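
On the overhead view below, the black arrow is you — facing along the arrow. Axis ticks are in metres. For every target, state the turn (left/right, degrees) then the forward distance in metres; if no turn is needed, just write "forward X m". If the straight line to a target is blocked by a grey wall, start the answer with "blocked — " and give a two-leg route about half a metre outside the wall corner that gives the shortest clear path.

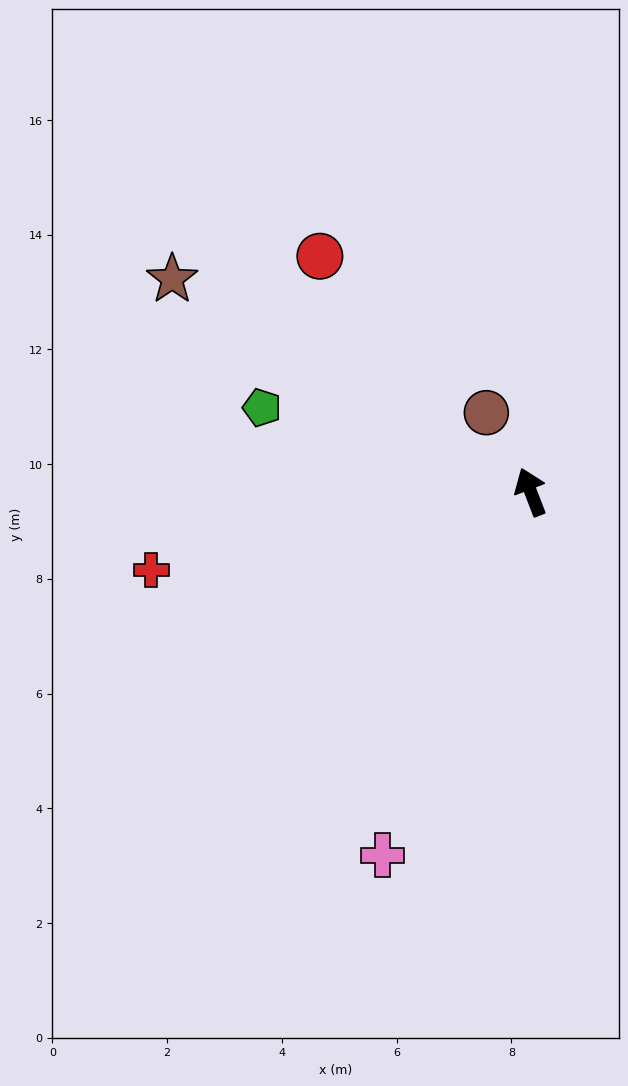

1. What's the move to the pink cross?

turn left 137°, forward 6.8 m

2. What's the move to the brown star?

turn left 38°, forward 7.3 m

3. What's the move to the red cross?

turn left 81°, forward 6.8 m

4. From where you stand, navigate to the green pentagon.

turn left 51°, forward 4.9 m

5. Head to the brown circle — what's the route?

turn left 8°, forward 1.6 m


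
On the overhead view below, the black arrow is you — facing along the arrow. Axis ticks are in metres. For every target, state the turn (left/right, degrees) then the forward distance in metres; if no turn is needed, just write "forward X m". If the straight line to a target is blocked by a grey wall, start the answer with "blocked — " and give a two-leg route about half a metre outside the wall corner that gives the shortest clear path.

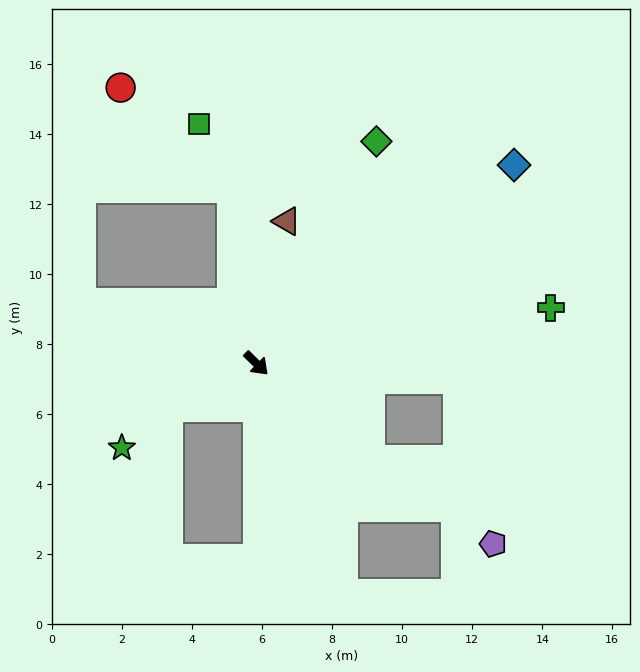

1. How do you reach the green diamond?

turn left 106°, forward 7.2 m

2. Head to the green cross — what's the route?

turn left 55°, forward 8.6 m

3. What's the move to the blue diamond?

turn left 82°, forward 9.3 m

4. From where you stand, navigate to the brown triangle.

turn left 122°, forward 4.2 m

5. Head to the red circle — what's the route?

blocked — turn left 142°, forward 5.1 m, then turn left 40°, forward 4.3 m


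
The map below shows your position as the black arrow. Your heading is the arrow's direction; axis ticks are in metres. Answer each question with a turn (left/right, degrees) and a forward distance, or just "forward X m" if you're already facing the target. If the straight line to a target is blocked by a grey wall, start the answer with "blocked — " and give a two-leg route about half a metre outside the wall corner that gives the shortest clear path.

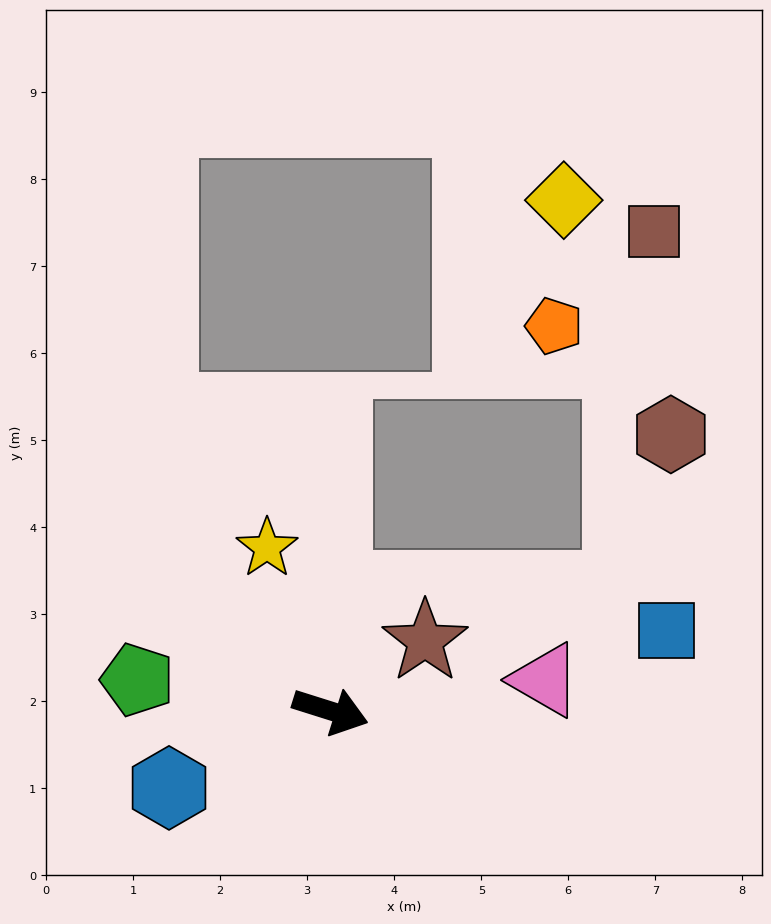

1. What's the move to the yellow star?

turn left 129°, forward 2.0 m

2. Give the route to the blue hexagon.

turn right 137°, forward 2.1 m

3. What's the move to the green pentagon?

turn right 172°, forward 2.2 m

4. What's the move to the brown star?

turn left 54°, forward 1.4 m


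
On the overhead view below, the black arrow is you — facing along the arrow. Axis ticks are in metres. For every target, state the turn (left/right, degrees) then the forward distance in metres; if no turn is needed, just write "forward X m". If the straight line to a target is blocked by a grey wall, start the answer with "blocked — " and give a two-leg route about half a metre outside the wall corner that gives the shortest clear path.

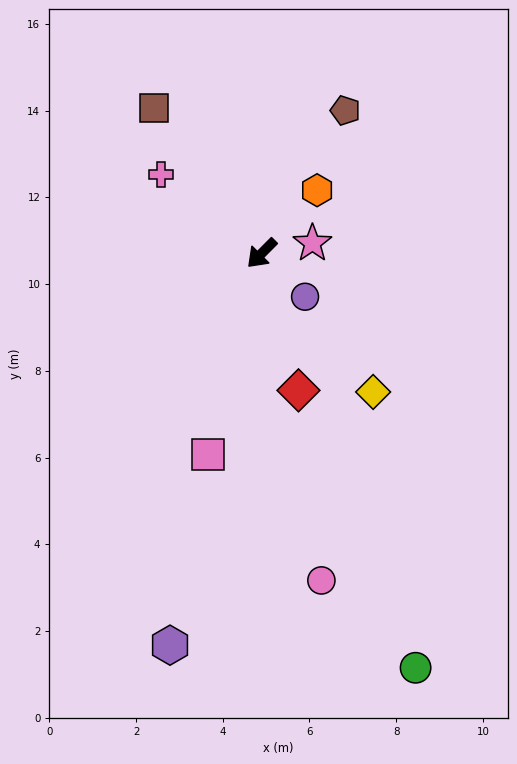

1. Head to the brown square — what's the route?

turn right 99°, forward 4.2 m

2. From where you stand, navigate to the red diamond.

turn left 60°, forward 3.3 m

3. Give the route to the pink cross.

turn right 83°, forward 2.9 m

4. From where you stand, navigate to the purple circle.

turn left 90°, forward 1.4 m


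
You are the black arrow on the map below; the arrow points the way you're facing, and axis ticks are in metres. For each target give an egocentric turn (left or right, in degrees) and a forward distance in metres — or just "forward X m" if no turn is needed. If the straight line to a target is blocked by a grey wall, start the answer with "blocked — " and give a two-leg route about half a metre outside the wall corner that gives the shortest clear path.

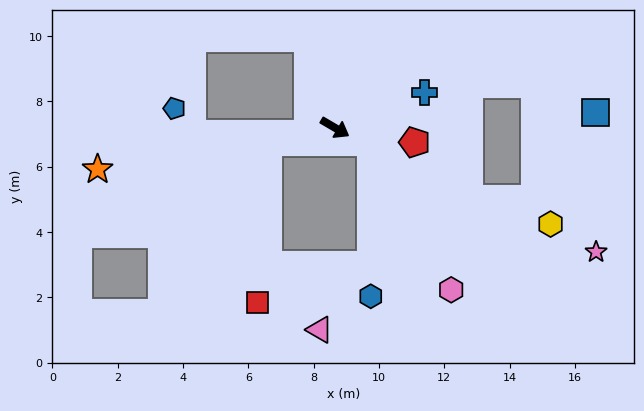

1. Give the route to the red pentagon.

turn left 20°, forward 2.5 m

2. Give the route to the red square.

blocked — turn right 137°, forward 2.1 m, then turn left 73°, forward 4.9 m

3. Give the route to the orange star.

turn right 140°, forward 7.4 m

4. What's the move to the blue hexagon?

blocked — turn left 8°, forward 1.2 m, then turn right 68°, forward 4.7 m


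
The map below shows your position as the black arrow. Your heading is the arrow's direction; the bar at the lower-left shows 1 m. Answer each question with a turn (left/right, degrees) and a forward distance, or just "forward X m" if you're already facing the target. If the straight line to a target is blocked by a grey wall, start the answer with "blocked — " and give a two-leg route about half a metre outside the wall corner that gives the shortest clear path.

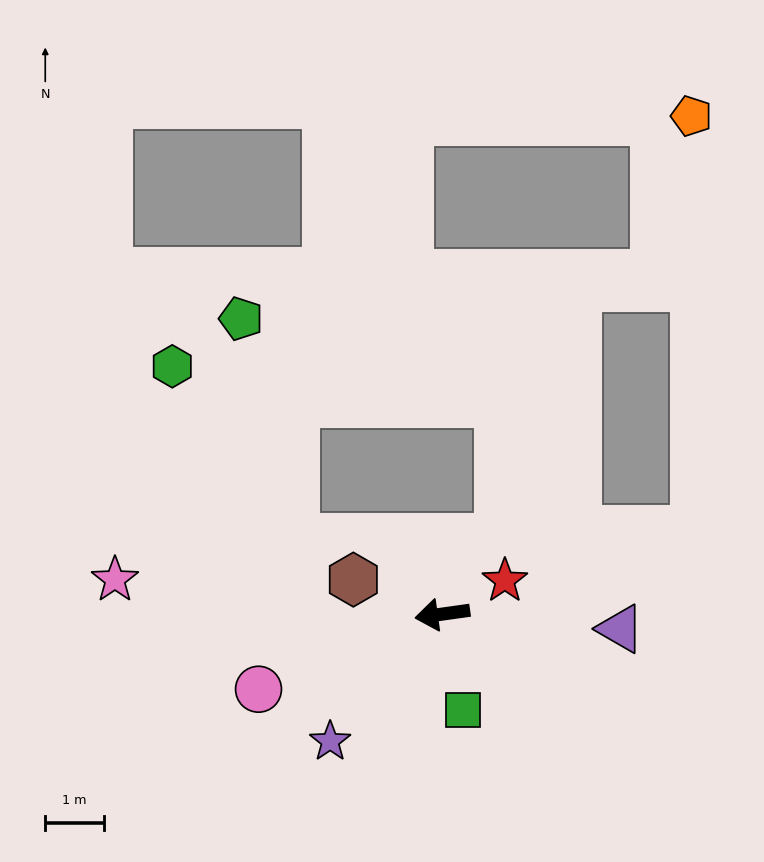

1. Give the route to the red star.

turn right 160°, forward 1.2 m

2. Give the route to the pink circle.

turn left 14°, forward 3.4 m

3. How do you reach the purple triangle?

turn left 167°, forward 3.1 m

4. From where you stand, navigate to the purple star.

turn left 41°, forward 2.9 m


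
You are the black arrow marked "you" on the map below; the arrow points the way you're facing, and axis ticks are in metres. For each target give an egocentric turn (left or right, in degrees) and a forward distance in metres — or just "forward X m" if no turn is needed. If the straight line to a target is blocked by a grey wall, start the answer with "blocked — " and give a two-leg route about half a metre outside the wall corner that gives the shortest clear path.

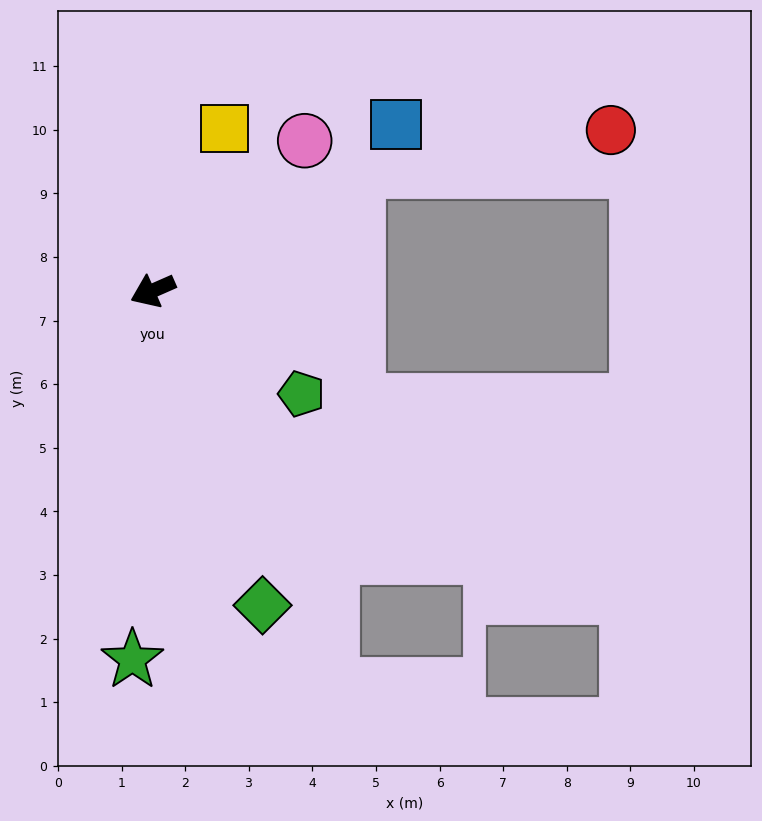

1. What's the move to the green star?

turn left 63°, forward 5.8 m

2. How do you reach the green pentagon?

turn left 122°, forward 2.8 m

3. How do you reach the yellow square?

turn right 138°, forward 2.8 m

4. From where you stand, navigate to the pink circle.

turn right 159°, forward 3.4 m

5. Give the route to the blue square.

turn right 169°, forward 4.6 m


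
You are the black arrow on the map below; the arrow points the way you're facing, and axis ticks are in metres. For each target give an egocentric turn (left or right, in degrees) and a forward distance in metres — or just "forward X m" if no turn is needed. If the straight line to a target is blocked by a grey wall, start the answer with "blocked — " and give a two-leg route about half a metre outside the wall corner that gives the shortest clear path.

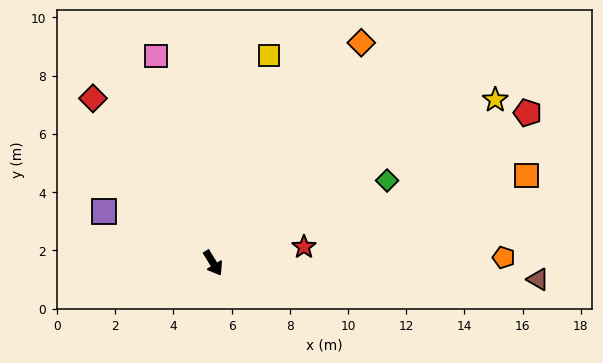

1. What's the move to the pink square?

turn left 164°, forward 7.4 m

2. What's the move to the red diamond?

turn right 175°, forward 7.0 m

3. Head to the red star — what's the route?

turn left 69°, forward 3.2 m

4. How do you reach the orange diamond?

turn left 115°, forward 9.1 m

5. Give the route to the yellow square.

turn left 133°, forward 7.4 m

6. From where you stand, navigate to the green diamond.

turn left 84°, forward 6.6 m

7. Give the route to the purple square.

turn right 147°, forward 4.1 m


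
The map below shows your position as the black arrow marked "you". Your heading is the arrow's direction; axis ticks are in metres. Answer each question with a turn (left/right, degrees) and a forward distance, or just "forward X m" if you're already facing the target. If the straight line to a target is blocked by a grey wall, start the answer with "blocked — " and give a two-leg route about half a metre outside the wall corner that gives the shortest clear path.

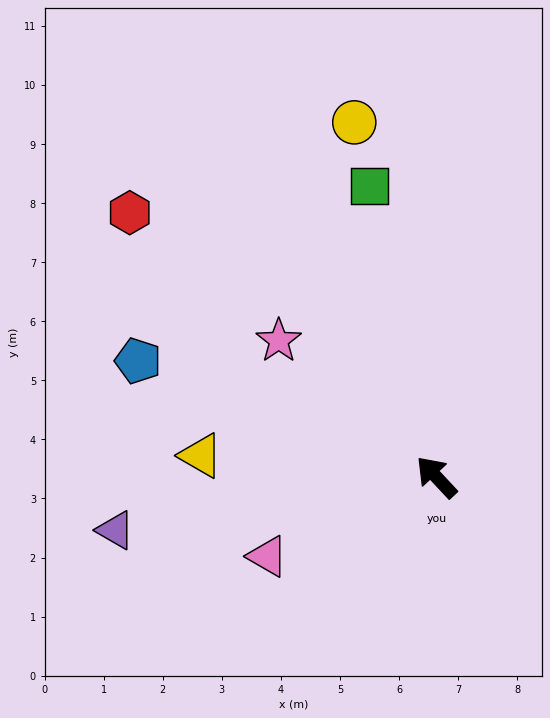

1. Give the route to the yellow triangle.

turn left 42°, forward 4.0 m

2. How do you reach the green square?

turn right 30°, forward 5.1 m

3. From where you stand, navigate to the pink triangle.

turn left 72°, forward 3.2 m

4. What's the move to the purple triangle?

turn left 56°, forward 5.5 m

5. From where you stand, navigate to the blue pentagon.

turn left 26°, forward 5.4 m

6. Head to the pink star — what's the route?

turn left 6°, forward 3.5 m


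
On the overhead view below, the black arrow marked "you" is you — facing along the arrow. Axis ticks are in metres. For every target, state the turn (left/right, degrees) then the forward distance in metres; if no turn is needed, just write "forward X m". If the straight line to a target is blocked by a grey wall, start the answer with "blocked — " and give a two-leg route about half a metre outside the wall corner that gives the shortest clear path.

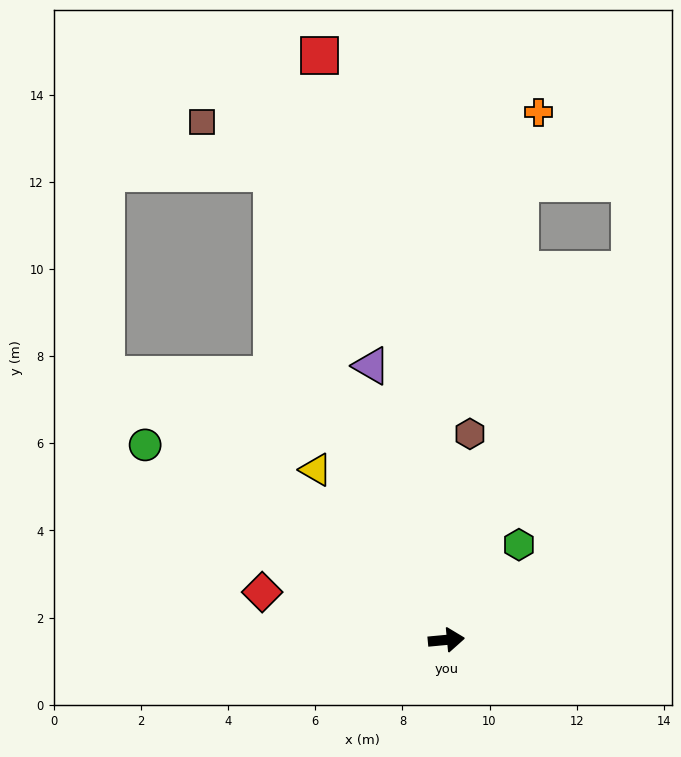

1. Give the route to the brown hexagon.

turn left 78°, forward 4.8 m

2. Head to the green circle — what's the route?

turn left 142°, forward 8.2 m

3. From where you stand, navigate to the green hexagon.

turn left 47°, forward 2.7 m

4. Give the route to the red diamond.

turn left 160°, forward 4.4 m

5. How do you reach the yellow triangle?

turn left 122°, forward 4.9 m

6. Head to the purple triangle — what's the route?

turn left 100°, forward 6.5 m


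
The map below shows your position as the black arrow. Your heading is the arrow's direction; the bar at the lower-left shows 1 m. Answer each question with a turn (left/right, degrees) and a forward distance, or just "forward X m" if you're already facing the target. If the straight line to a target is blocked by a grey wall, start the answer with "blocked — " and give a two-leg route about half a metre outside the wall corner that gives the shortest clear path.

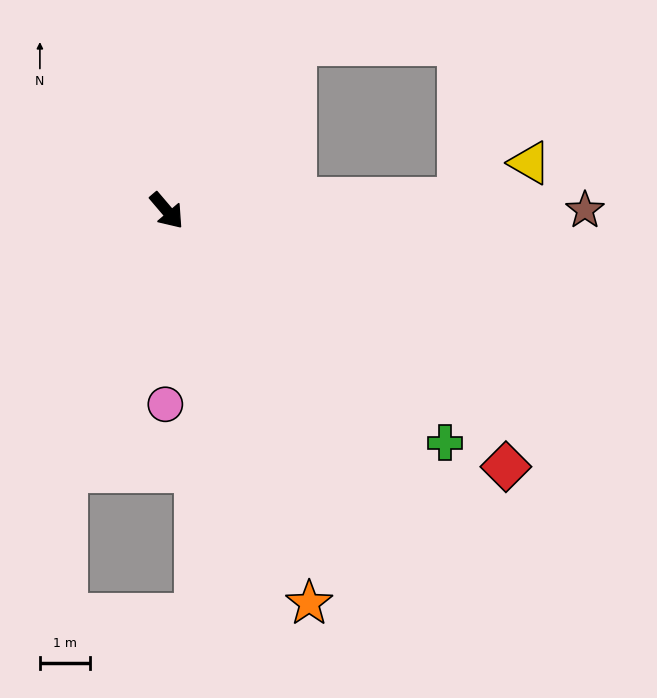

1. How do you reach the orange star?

turn right 21°, forward 8.4 m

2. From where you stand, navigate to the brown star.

turn left 50°, forward 8.4 m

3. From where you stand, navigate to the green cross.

turn left 10°, forward 7.3 m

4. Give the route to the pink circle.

turn right 41°, forward 3.9 m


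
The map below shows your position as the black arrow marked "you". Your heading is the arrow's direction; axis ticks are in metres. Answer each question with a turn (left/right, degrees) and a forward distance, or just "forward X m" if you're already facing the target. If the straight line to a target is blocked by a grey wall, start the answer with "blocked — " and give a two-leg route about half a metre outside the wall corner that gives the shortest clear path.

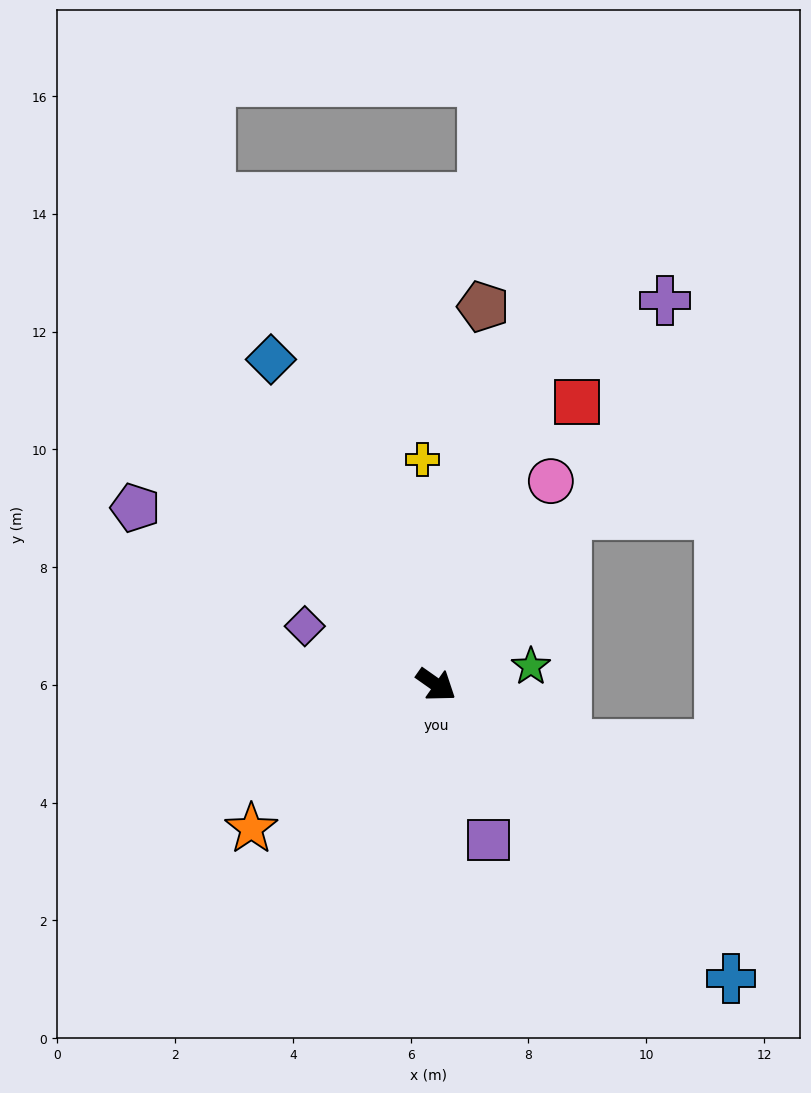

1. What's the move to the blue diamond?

turn left 152°, forward 6.2 m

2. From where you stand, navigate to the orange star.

turn right 107°, forward 4.0 m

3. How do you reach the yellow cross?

turn left 129°, forward 3.8 m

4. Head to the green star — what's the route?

turn left 46°, forward 1.6 m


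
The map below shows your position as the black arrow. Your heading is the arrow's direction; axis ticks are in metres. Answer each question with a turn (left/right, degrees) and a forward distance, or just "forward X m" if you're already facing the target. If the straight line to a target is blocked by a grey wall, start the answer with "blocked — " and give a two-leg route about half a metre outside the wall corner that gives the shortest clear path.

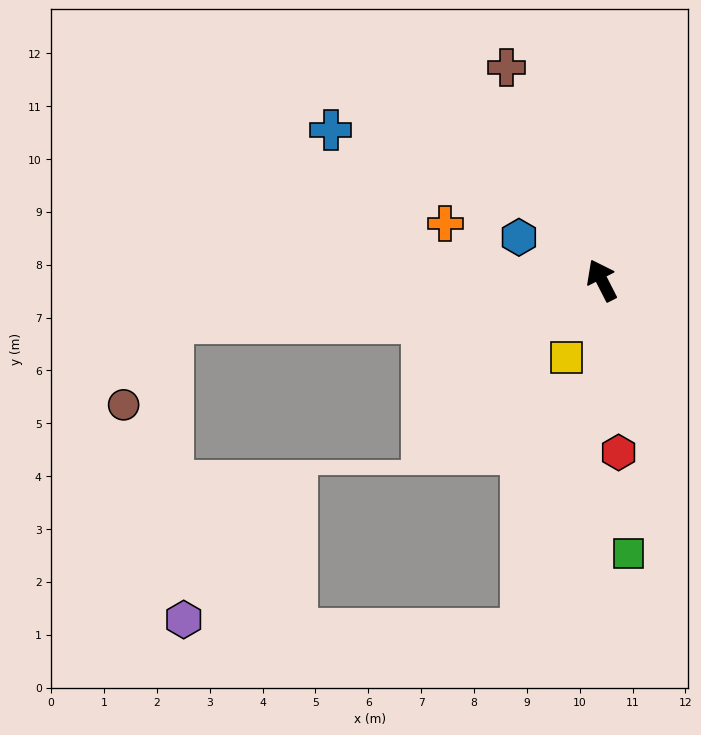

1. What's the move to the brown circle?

blocked — turn left 68°, forward 8.2 m, then turn left 55°, forward 1.8 m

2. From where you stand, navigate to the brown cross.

turn right 3°, forward 4.4 m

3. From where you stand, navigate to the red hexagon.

turn left 158°, forward 3.3 m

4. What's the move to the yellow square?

turn left 128°, forward 1.6 m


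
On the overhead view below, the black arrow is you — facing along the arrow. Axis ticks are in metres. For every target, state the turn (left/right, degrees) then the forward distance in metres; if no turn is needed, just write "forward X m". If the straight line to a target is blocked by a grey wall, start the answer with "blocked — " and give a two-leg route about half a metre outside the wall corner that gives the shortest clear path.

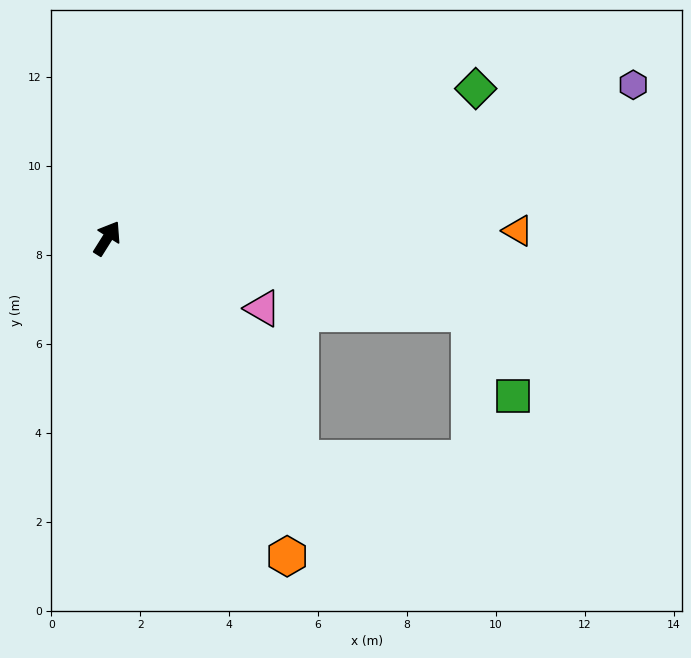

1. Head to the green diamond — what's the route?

turn right 36°, forward 8.9 m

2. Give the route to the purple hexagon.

turn right 42°, forward 12.3 m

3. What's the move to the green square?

blocked — turn right 70°, forward 8.3 m, then turn right 51°, forward 2.1 m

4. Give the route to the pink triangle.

turn right 82°, forward 3.8 m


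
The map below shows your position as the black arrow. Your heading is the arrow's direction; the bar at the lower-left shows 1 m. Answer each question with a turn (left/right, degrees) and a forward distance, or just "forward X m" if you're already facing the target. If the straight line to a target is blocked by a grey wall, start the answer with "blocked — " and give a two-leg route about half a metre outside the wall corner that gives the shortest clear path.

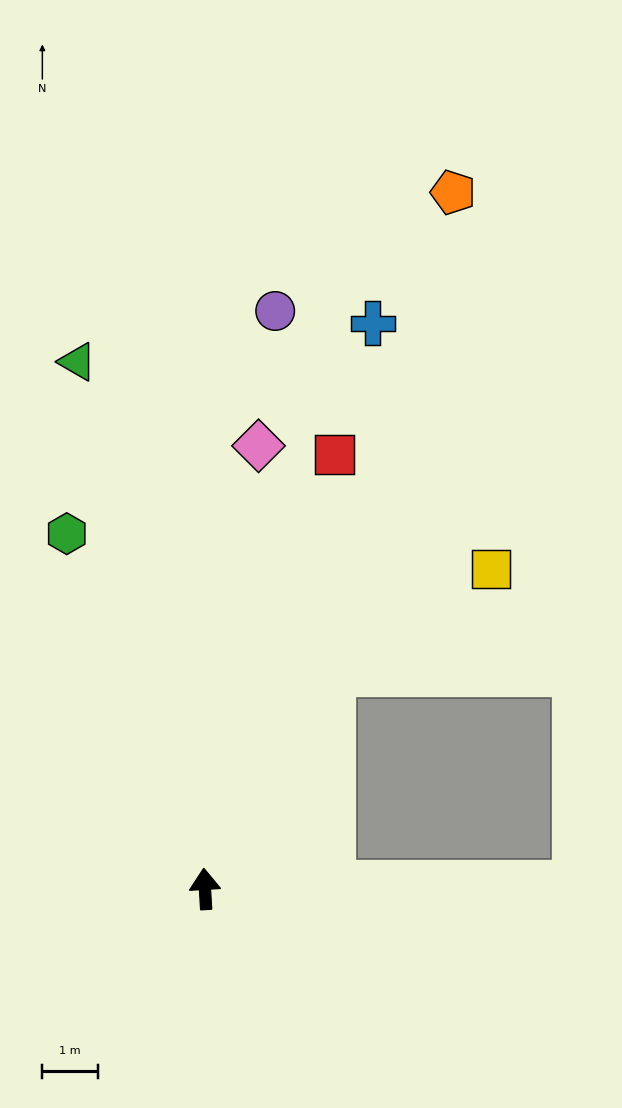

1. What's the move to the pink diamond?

turn right 10°, forward 8.0 m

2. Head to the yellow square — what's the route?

blocked — turn right 34°, forward 4.5 m, then turn right 26°, forward 3.4 m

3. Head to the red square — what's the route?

turn right 20°, forward 8.2 m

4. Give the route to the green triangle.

turn left 10°, forward 9.7 m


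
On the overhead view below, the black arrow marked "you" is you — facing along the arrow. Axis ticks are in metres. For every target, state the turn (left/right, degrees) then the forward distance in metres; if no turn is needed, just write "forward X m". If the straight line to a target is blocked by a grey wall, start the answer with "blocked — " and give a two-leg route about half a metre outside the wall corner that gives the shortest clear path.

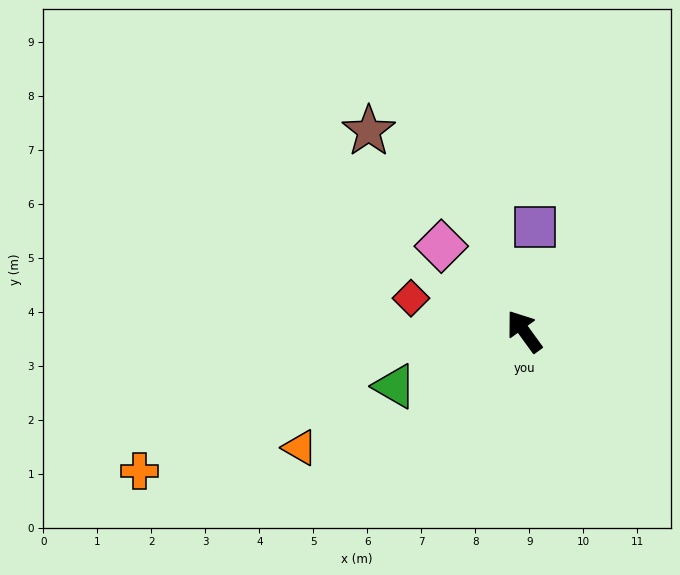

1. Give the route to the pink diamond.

turn left 8°, forward 2.2 m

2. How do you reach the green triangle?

turn left 77°, forward 2.6 m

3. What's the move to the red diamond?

turn left 38°, forward 2.2 m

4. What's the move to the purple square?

turn right 42°, forward 1.9 m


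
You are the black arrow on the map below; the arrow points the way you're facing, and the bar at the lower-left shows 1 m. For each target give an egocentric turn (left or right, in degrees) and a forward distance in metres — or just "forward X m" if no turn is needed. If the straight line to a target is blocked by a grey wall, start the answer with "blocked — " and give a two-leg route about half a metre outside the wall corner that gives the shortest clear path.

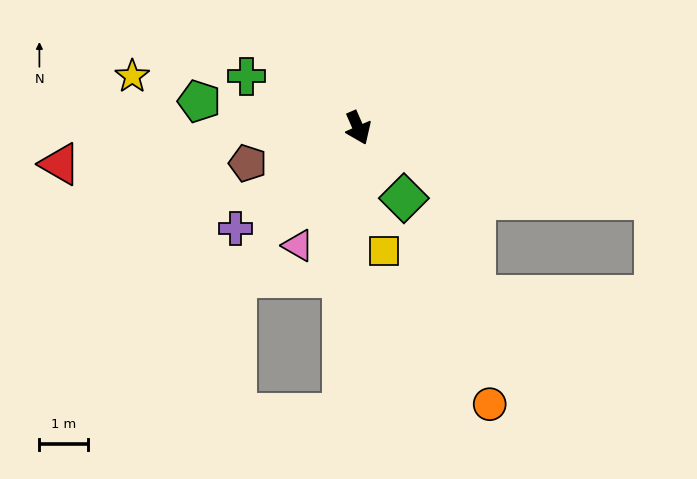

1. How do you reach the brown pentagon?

turn right 96°, forward 2.4 m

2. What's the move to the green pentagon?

turn right 123°, forward 3.3 m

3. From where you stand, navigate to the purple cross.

turn right 74°, forward 3.3 m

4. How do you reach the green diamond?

turn left 9°, forward 1.7 m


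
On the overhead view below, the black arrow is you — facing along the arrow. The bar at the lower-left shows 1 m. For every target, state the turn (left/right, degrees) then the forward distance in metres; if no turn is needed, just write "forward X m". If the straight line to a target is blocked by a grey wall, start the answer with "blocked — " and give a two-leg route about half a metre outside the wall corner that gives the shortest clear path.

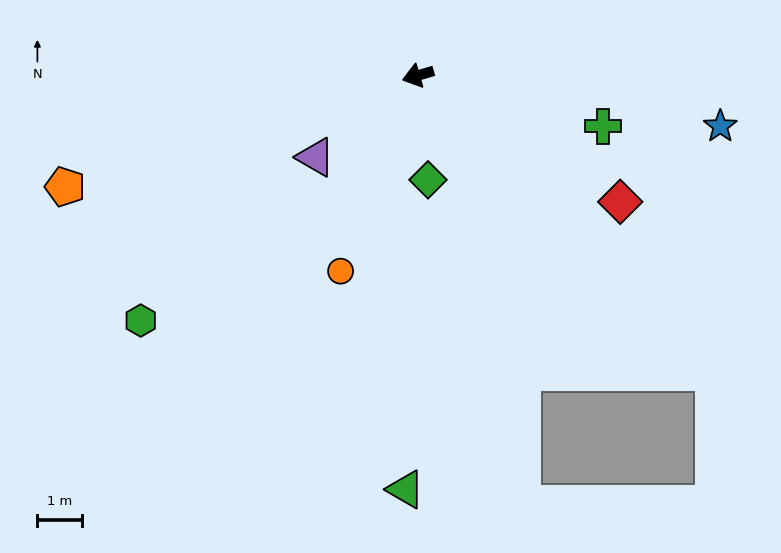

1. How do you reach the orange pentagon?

forward 8.2 m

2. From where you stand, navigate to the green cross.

turn left 148°, forward 4.3 m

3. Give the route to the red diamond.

turn left 132°, forward 5.3 m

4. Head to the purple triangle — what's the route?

turn left 22°, forward 2.9 m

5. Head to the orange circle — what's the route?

turn left 52°, forward 4.7 m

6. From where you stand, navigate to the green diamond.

turn left 79°, forward 2.3 m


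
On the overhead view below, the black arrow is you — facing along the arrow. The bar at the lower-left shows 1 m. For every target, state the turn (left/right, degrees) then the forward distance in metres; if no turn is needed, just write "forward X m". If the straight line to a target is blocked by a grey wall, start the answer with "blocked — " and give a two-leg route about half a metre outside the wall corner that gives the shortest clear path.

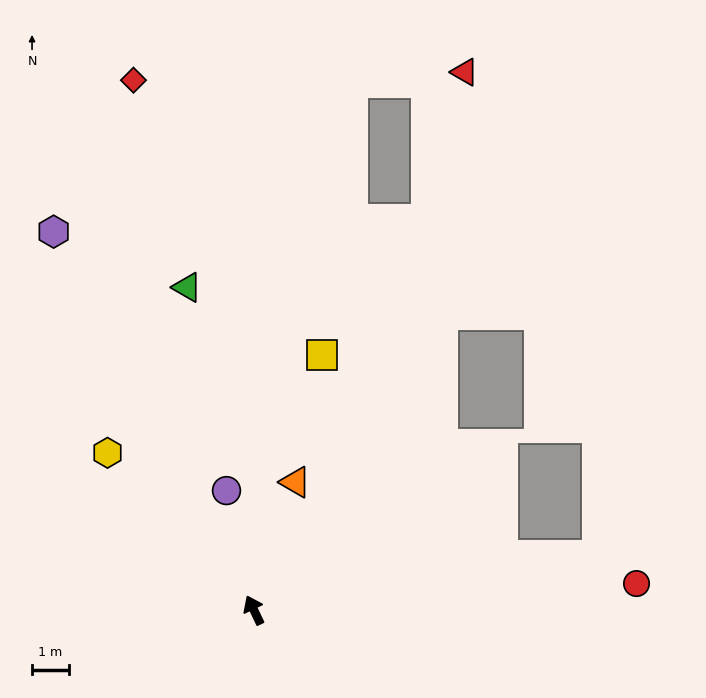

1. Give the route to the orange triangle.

turn right 43°, forward 3.7 m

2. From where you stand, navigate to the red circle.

turn right 112°, forward 10.5 m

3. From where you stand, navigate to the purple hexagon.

turn left 2°, forward 11.7 m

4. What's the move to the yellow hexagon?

turn left 17°, forward 5.9 m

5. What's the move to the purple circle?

turn right 13°, forward 3.3 m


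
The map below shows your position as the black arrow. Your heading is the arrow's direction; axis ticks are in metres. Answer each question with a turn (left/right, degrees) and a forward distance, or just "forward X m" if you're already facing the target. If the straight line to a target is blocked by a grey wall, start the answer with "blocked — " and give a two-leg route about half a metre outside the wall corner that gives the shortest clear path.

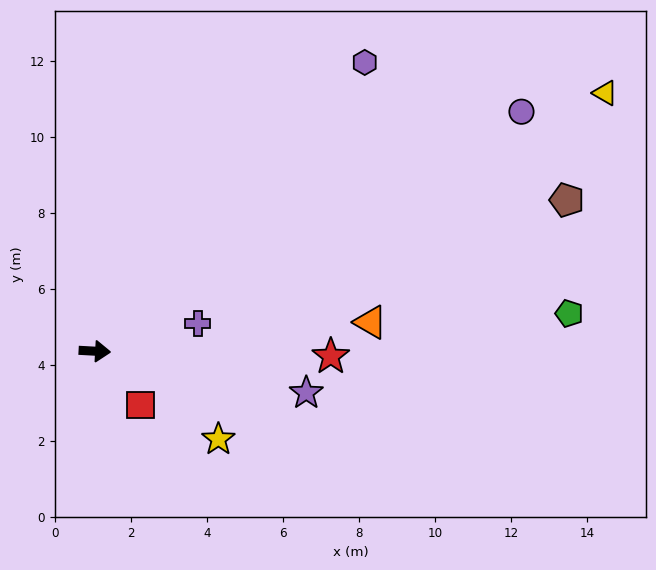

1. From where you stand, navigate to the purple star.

turn right 8°, forward 5.7 m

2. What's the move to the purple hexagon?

turn left 50°, forward 10.4 m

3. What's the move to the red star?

forward 6.2 m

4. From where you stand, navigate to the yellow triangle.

turn left 30°, forward 15.1 m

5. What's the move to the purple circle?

turn left 32°, forward 12.9 m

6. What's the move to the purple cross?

turn left 18°, forward 2.8 m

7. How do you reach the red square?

turn right 47°, forward 1.9 m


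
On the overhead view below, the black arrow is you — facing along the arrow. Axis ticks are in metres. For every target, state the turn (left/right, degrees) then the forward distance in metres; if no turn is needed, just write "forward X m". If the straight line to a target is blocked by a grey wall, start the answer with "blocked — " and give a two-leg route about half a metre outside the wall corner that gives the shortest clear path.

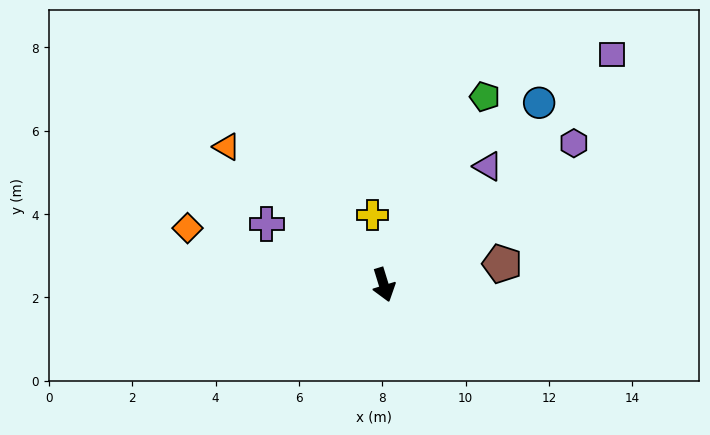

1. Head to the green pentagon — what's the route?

turn left 135°, forward 5.1 m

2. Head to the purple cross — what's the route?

turn right 135°, forward 3.2 m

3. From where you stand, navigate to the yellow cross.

turn left 172°, forward 1.7 m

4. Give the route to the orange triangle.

turn right 148°, forward 5.0 m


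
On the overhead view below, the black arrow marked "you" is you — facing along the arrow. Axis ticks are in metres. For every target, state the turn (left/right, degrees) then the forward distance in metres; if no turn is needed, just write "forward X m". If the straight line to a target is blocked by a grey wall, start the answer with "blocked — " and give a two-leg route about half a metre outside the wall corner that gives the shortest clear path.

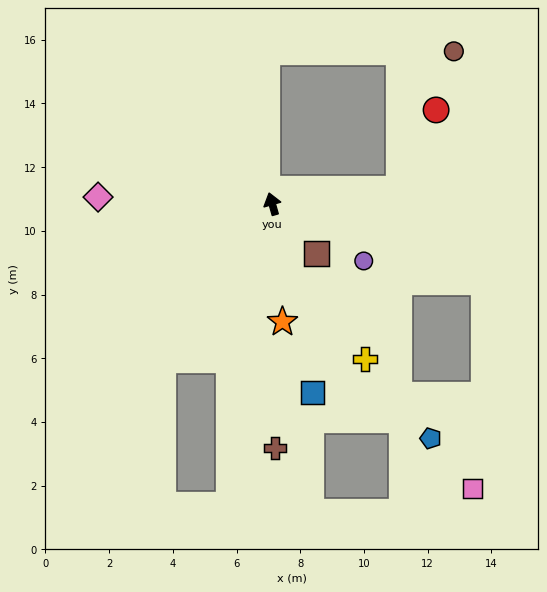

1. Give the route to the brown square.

turn right 154°, forward 2.1 m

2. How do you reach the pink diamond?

turn left 72°, forward 5.5 m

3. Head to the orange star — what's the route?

turn left 169°, forward 3.7 m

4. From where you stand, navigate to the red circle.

blocked — turn right 99°, forward 4.0 m, then turn left 58°, forward 2.8 m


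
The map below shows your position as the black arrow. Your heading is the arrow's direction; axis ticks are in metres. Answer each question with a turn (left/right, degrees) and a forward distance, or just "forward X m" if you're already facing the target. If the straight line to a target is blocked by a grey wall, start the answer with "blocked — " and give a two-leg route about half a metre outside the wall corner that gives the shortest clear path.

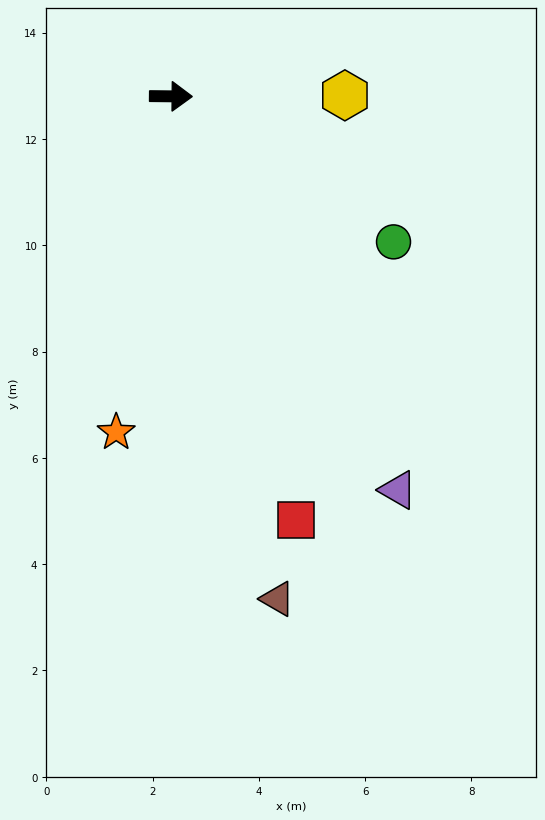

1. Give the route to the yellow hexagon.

forward 3.3 m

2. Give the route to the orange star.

turn right 99°, forward 6.4 m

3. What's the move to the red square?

turn right 73°, forward 8.3 m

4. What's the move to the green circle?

turn right 33°, forward 5.0 m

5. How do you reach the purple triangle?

turn right 59°, forward 8.5 m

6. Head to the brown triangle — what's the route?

turn right 77°, forward 9.7 m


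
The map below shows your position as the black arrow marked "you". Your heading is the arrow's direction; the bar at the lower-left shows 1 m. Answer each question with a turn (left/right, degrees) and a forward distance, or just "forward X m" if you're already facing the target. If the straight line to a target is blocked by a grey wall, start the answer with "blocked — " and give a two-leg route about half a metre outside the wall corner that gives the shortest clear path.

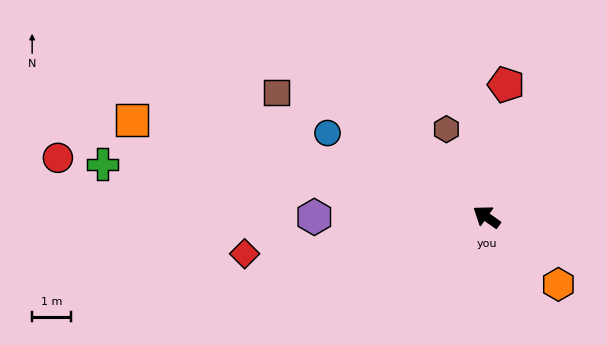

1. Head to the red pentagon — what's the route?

turn right 63°, forward 3.4 m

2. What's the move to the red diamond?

turn left 44°, forward 6.3 m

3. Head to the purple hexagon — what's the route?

turn left 35°, forward 4.4 m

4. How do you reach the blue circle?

turn left 7°, forward 4.6 m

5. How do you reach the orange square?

turn left 20°, forward 9.5 m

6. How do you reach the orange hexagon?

turn left 172°, forward 2.5 m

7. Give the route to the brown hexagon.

turn right 30°, forward 2.5 m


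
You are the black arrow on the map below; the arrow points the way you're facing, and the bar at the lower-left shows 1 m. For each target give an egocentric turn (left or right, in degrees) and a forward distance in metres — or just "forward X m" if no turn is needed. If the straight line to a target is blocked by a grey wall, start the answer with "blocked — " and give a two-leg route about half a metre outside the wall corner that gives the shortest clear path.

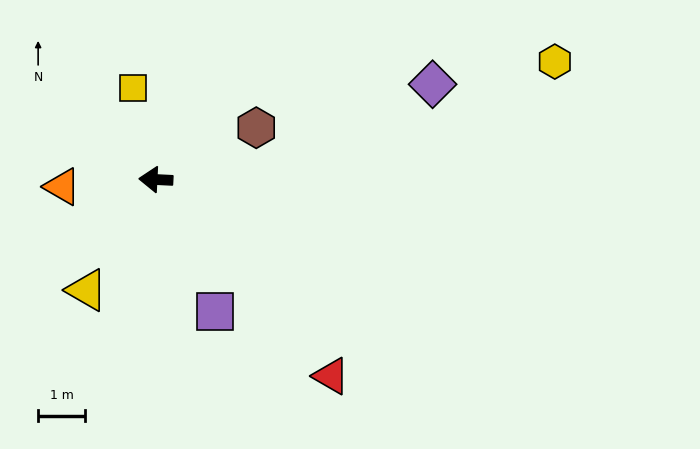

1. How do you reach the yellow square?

turn right 73°, forward 2.0 m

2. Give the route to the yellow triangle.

turn left 61°, forward 2.8 m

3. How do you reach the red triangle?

turn left 135°, forward 5.6 m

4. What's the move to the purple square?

turn left 117°, forward 3.1 m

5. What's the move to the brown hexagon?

turn right 150°, forward 2.4 m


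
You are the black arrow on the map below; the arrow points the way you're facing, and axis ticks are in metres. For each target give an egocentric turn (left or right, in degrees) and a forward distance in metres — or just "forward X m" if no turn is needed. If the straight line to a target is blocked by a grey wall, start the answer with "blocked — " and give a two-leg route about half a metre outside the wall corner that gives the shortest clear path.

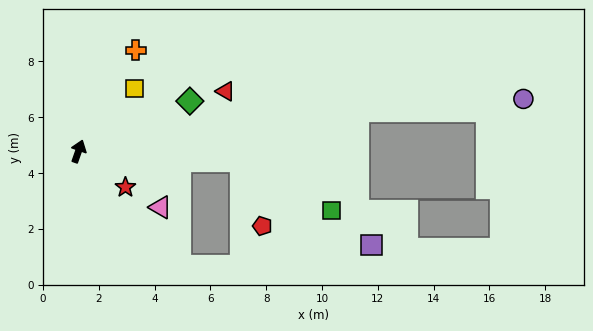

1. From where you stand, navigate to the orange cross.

turn right 10°, forward 4.2 m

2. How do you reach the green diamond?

turn right 46°, forward 4.4 m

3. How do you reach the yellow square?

turn right 22°, forward 3.0 m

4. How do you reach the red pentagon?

blocked — turn right 74°, forward 5.9 m, then turn right 69°, forward 2.5 m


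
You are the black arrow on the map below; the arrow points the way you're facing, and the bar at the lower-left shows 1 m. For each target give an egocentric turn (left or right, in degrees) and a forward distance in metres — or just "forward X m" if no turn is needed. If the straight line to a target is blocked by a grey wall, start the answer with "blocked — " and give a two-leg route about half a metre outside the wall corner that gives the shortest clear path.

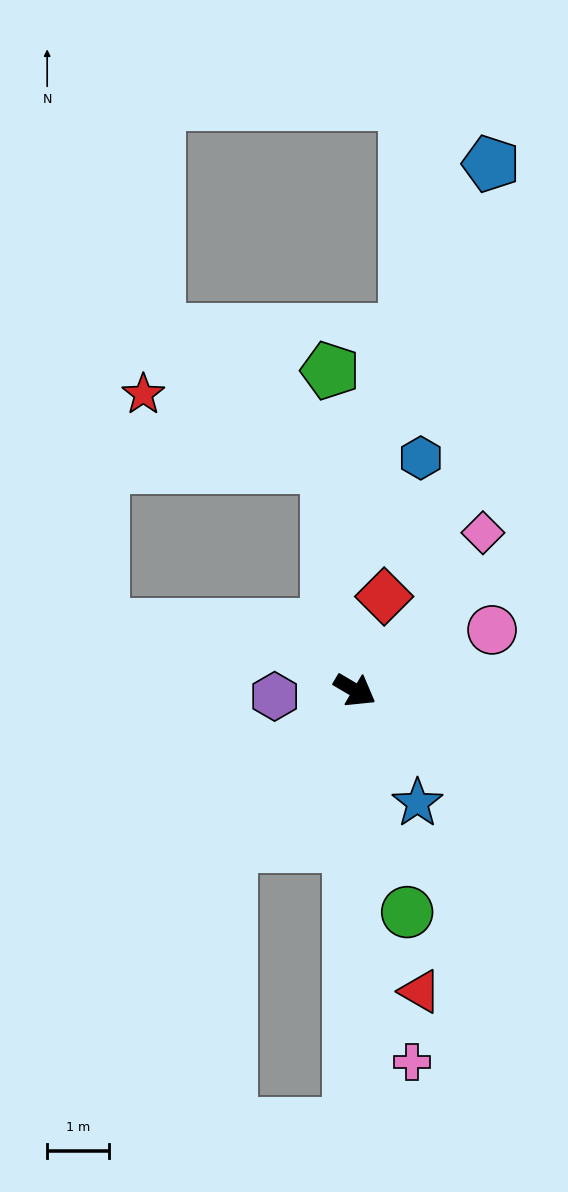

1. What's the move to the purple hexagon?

turn right 145°, forward 1.3 m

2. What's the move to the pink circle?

turn left 54°, forward 2.4 m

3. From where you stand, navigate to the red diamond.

turn left 103°, forward 1.6 m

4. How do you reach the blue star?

turn right 30°, forward 2.1 m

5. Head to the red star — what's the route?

blocked — turn left 128°, forward 3.7 m, then turn left 61°, forward 3.2 m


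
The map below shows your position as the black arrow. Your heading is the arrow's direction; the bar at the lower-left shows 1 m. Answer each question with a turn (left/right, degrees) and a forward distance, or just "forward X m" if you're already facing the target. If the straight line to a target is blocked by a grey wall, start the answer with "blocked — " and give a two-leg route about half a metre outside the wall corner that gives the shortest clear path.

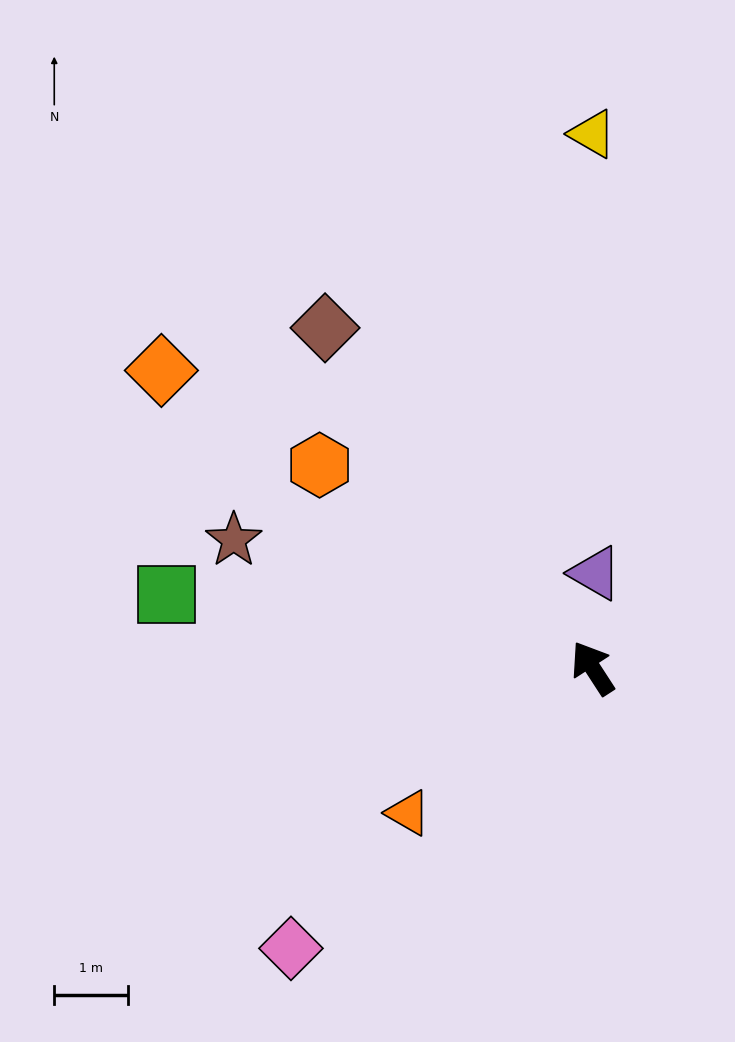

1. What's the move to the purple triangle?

turn right 35°, forward 1.3 m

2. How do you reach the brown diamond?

turn left 5°, forward 5.9 m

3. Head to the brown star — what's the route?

turn left 37°, forward 5.2 m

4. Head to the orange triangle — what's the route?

turn left 95°, forward 3.2 m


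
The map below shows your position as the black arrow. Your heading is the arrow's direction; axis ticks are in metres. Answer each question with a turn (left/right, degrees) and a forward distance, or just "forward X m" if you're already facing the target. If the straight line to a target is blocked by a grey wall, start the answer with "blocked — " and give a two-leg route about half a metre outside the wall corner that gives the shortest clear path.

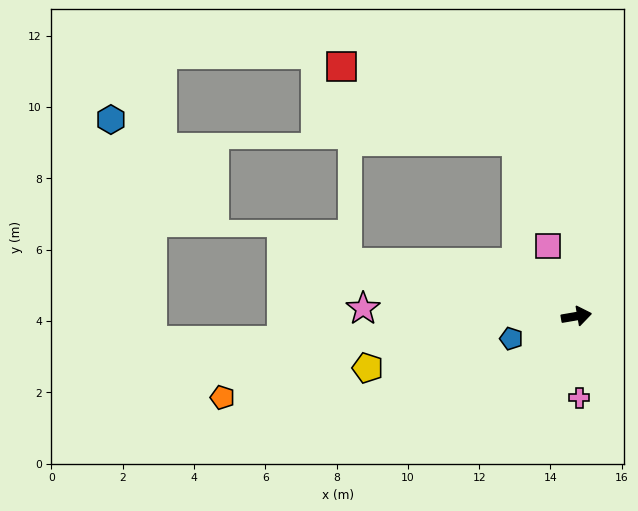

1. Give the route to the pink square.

turn left 102°, forward 2.1 m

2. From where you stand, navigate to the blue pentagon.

turn right 171°, forward 1.9 m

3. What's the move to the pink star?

turn left 168°, forward 6.0 m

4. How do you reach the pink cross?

turn right 98°, forward 2.3 m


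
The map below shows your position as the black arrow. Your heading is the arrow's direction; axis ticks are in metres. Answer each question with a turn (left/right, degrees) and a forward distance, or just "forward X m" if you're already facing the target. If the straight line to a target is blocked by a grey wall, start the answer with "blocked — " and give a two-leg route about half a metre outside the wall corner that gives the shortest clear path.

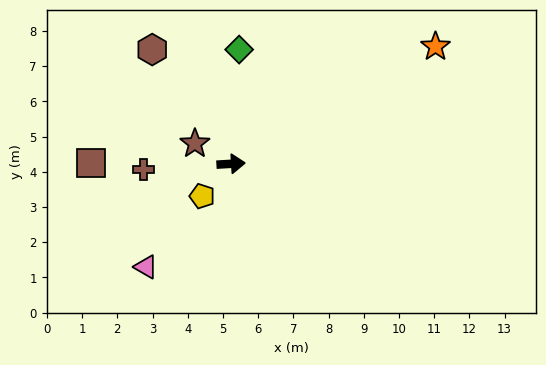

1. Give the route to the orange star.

turn left 26°, forward 6.7 m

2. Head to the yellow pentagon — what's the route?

turn right 135°, forward 1.2 m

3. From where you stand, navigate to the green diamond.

turn left 83°, forward 3.3 m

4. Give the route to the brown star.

turn left 147°, forward 1.2 m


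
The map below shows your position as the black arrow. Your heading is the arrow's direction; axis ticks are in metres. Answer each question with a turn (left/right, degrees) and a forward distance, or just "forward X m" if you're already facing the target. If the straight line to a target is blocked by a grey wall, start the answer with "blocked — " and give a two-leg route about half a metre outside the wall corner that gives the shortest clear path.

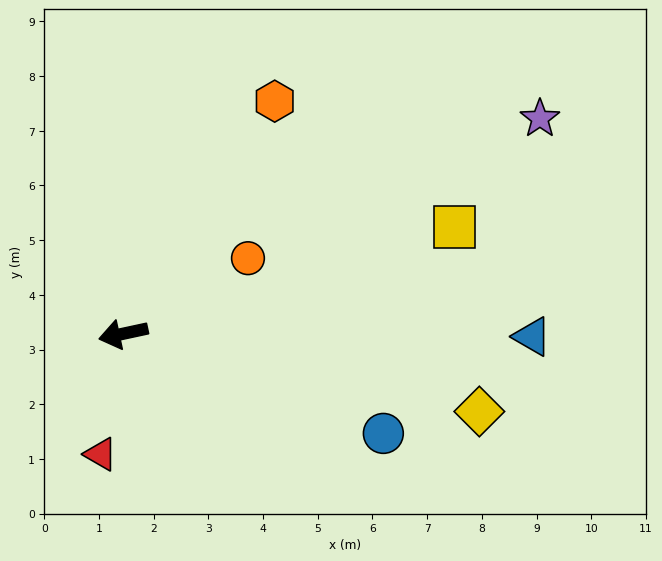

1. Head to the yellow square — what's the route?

turn right 174°, forward 6.4 m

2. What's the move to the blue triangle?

turn left 167°, forward 7.5 m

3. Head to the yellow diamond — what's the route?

turn left 156°, forward 6.7 m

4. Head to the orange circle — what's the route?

turn right 161°, forward 2.7 m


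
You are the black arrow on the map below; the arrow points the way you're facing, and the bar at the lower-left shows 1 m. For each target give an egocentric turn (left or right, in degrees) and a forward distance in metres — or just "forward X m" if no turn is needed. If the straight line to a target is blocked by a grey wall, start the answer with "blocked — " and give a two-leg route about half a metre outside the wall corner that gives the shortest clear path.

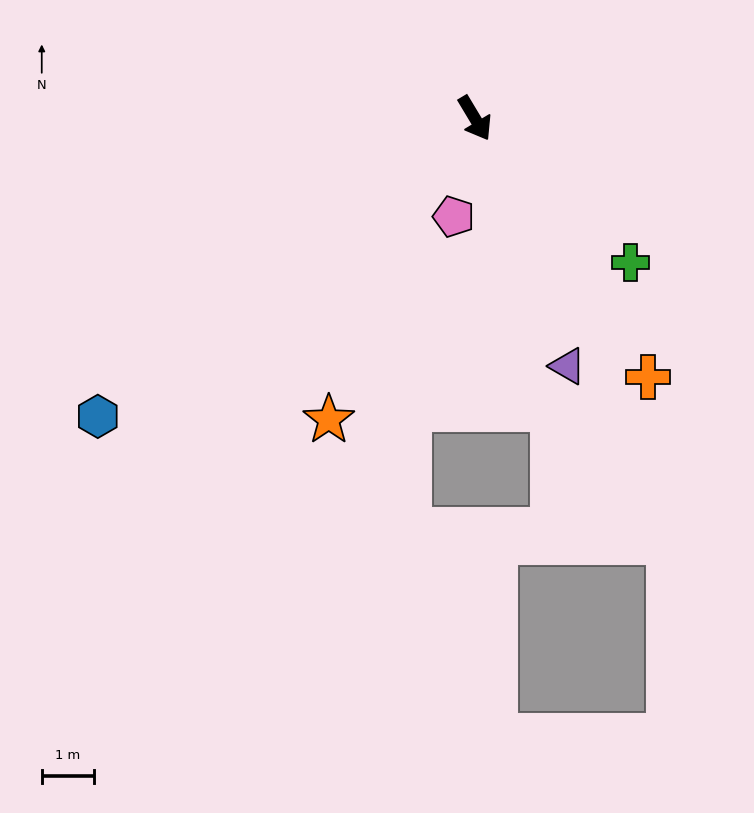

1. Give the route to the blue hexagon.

turn right 83°, forward 9.2 m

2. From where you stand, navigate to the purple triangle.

turn right 10°, forward 5.1 m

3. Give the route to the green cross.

turn left 16°, forward 4.1 m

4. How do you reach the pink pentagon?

turn right 43°, forward 1.9 m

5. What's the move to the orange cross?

turn left 3°, forward 6.0 m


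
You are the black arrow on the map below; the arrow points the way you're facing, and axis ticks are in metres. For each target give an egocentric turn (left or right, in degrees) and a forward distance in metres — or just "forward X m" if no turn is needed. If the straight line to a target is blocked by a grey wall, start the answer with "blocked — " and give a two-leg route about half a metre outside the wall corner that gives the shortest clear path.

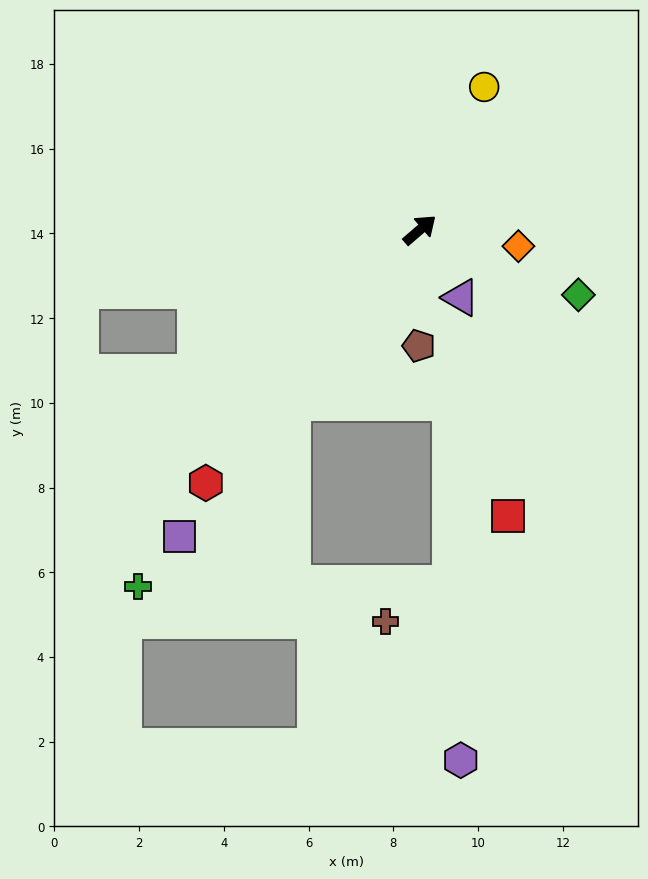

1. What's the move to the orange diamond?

turn right 50°, forward 2.4 m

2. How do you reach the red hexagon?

turn right 171°, forward 7.8 m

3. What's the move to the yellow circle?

turn left 25°, forward 3.7 m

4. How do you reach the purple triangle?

turn right 100°, forward 1.9 m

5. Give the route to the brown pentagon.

turn right 131°, forward 2.7 m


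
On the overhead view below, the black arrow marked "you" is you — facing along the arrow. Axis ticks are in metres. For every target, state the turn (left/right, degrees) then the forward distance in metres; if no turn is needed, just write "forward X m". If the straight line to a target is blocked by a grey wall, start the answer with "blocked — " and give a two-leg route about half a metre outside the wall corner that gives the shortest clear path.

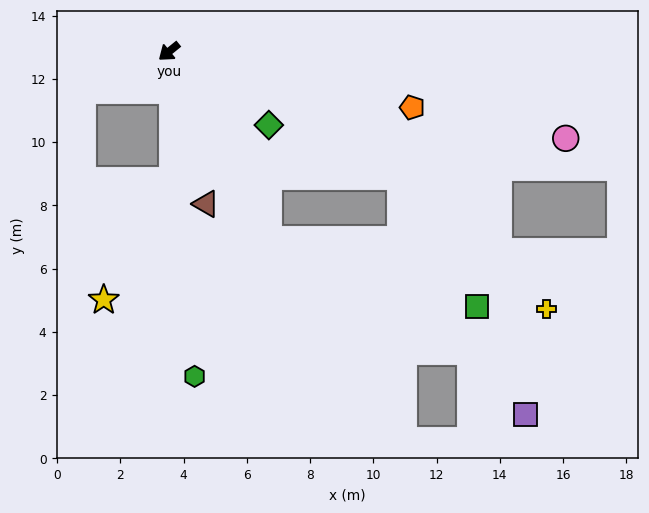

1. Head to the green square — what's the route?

blocked — turn left 79°, forward 6.7 m, then turn left 44°, forward 6.9 m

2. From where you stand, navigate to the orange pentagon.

turn left 128°, forward 7.9 m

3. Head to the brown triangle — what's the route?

turn left 65°, forward 5.0 m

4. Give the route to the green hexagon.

turn left 55°, forward 10.3 m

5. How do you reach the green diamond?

turn left 104°, forward 3.9 m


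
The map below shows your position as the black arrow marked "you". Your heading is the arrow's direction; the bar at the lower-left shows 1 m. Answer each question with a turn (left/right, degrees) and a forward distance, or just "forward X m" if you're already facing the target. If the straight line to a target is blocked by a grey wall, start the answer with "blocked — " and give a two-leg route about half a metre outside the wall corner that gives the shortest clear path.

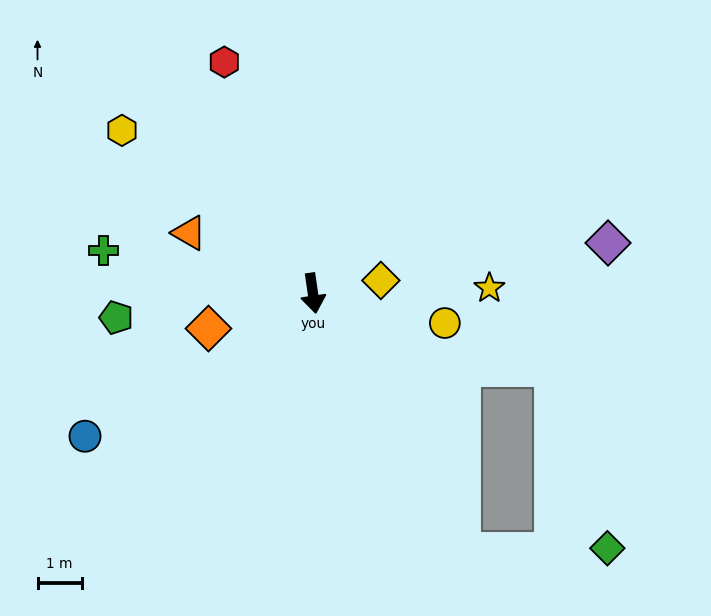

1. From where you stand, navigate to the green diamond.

blocked — turn left 22°, forward 6.7 m, then turn left 61°, forward 3.3 m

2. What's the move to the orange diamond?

turn right 80°, forward 2.5 m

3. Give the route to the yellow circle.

turn left 69°, forward 3.0 m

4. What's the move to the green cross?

turn right 110°, forward 4.8 m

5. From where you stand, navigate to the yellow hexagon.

turn right 139°, forward 5.7 m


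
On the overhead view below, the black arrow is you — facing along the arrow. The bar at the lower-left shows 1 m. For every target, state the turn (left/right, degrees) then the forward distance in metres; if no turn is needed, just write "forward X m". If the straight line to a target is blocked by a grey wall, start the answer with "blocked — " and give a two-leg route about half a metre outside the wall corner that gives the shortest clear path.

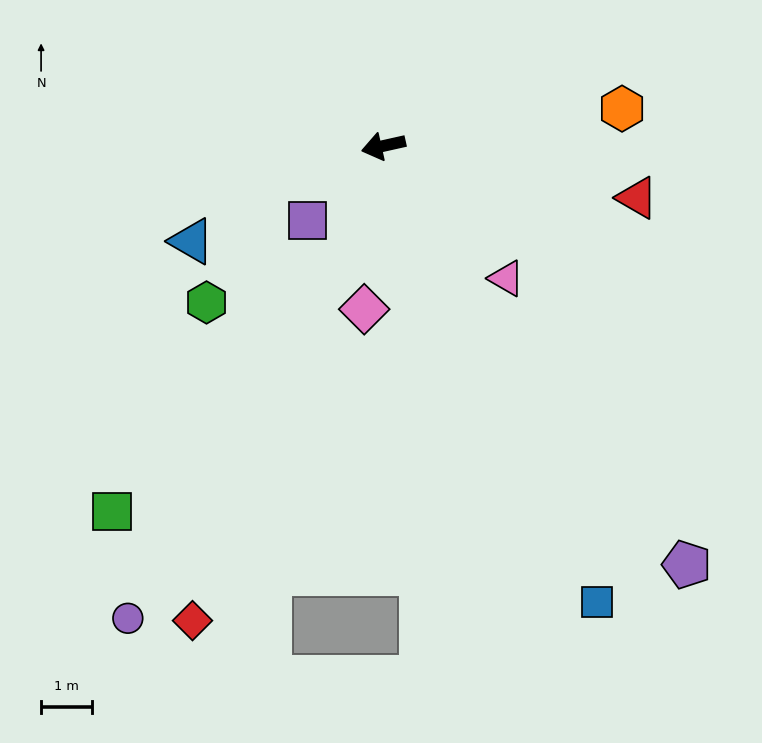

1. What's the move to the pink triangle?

turn left 120°, forward 3.5 m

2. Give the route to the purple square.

turn left 32°, forward 2.1 m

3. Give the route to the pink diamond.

turn left 71°, forward 3.2 m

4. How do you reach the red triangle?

turn left 156°, forward 5.0 m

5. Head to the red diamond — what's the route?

turn left 55°, forward 10.0 m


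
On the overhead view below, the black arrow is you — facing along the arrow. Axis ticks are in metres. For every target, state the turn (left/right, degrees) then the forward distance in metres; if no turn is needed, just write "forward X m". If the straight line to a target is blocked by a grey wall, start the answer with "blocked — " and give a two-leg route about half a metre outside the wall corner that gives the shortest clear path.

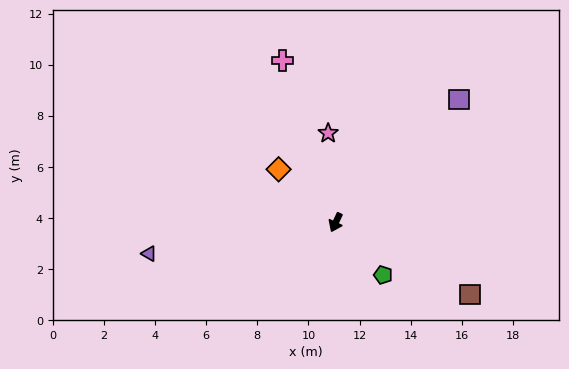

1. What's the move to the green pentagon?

turn left 67°, forward 2.8 m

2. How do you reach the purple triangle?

turn right 55°, forward 7.4 m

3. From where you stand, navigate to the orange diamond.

turn right 108°, forward 3.1 m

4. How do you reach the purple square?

turn left 160°, forward 6.8 m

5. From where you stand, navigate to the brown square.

turn left 87°, forward 6.0 m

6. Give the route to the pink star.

turn right 150°, forward 3.5 m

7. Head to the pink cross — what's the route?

turn right 137°, forward 6.7 m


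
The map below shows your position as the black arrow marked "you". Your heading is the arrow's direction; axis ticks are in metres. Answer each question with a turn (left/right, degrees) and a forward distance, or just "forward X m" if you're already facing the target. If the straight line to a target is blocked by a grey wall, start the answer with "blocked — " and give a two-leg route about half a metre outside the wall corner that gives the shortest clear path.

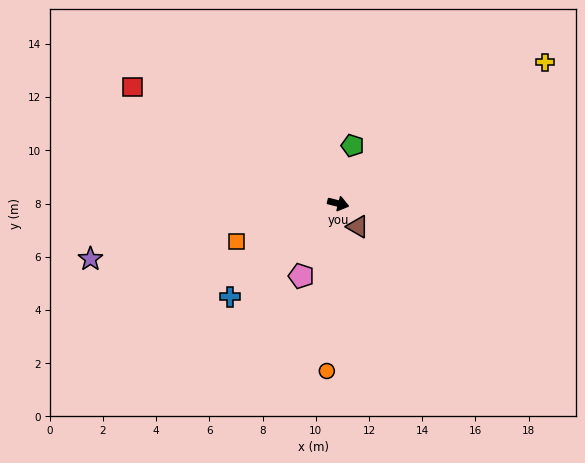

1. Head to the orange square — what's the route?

turn right 145°, forward 4.1 m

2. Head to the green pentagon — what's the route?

turn left 90°, forward 2.2 m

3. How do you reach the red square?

turn left 165°, forward 8.9 m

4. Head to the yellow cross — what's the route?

turn left 49°, forward 9.4 m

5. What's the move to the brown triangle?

turn right 36°, forward 1.1 m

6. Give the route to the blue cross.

turn right 125°, forward 5.4 m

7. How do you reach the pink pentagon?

turn right 103°, forward 3.1 m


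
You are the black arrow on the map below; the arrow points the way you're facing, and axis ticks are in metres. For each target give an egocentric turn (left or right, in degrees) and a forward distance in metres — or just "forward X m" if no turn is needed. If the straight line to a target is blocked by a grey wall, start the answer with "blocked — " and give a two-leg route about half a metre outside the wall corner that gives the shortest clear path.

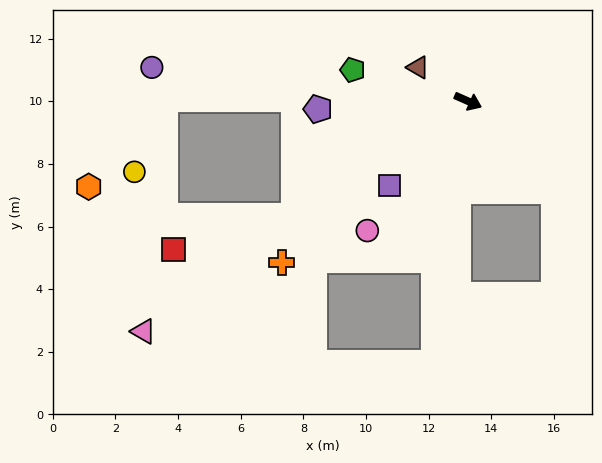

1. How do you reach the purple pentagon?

turn right 153°, forward 4.8 m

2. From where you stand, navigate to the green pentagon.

turn right 171°, forward 3.8 m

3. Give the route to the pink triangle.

turn right 121°, forward 12.7 m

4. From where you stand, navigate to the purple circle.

turn right 162°, forward 10.2 m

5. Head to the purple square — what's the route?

turn right 109°, forward 3.7 m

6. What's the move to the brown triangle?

turn left 170°, forward 1.9 m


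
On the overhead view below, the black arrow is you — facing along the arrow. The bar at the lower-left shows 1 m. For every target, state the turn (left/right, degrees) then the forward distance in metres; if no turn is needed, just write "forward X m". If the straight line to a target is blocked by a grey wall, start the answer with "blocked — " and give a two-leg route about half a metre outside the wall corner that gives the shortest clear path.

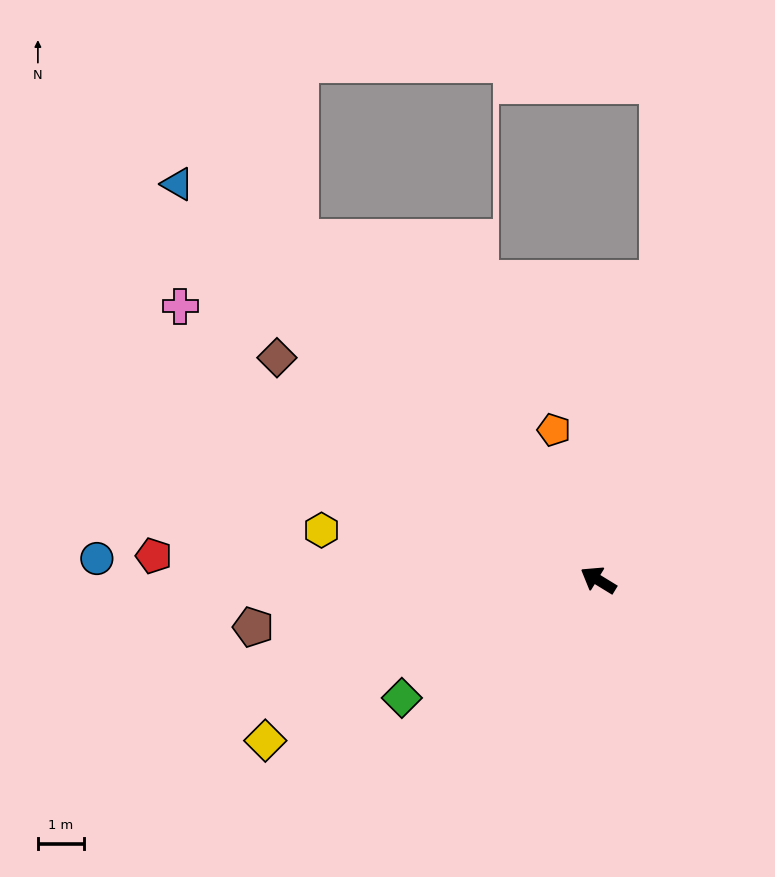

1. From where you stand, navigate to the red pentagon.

turn left 28°, forward 9.7 m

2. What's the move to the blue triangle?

turn right 12°, forward 12.6 m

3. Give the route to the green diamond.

turn left 62°, forward 5.0 m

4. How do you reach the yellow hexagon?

turn left 21°, forward 6.1 m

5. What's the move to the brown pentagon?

turn left 39°, forward 7.6 m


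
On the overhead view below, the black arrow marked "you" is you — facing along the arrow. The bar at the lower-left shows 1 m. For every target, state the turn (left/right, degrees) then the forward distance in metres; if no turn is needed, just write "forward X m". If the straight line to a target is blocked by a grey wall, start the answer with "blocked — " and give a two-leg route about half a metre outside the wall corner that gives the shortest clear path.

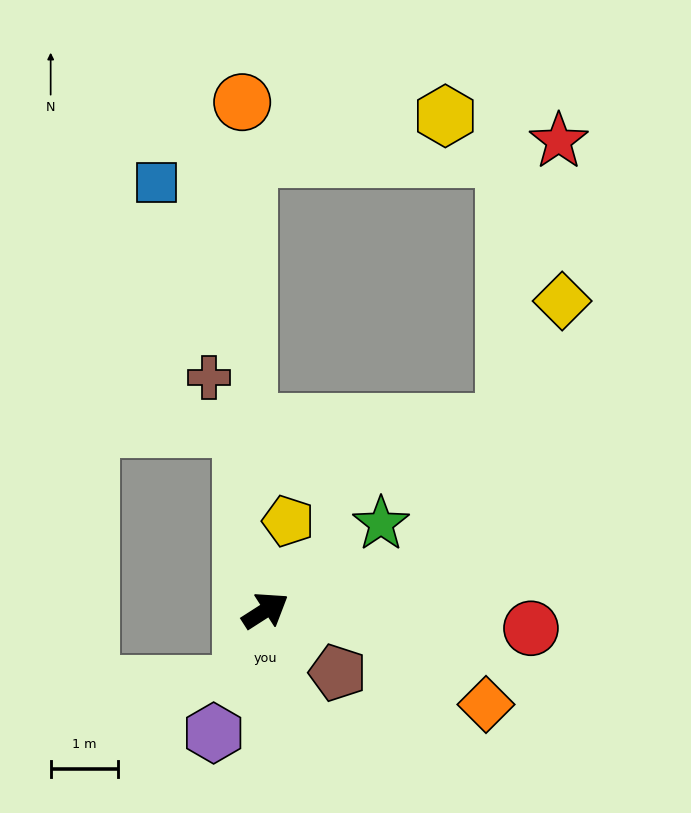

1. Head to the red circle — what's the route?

turn right 37°, forward 4.0 m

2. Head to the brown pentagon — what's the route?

turn right 73°, forward 1.4 m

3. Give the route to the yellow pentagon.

turn left 43°, forward 1.4 m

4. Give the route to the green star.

turn left 4°, forward 2.1 m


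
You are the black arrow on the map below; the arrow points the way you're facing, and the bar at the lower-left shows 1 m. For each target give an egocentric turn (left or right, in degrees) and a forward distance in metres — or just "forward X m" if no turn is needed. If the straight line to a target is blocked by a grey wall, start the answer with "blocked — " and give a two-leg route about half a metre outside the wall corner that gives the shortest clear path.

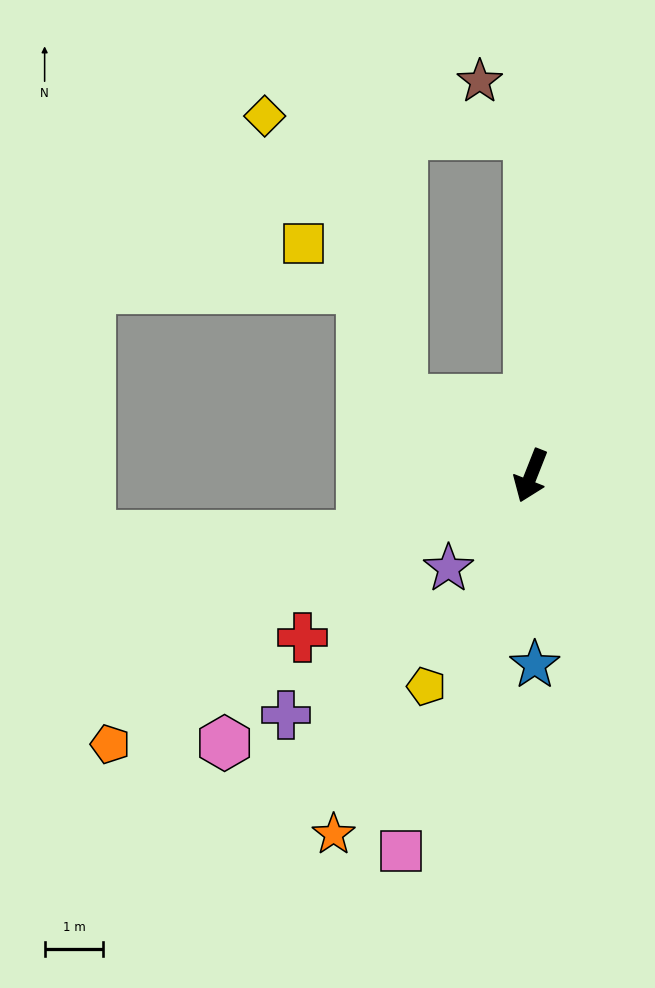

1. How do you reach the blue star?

turn left 23°, forward 3.2 m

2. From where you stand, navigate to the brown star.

blocked — turn right 158°, forward 5.8 m, then turn left 42°, forward 1.2 m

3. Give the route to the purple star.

turn right 20°, forward 2.1 m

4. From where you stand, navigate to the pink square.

turn left 2°, forward 6.8 m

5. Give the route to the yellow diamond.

blocked — turn right 158°, forward 5.8 m, then turn left 85°, forward 4.5 m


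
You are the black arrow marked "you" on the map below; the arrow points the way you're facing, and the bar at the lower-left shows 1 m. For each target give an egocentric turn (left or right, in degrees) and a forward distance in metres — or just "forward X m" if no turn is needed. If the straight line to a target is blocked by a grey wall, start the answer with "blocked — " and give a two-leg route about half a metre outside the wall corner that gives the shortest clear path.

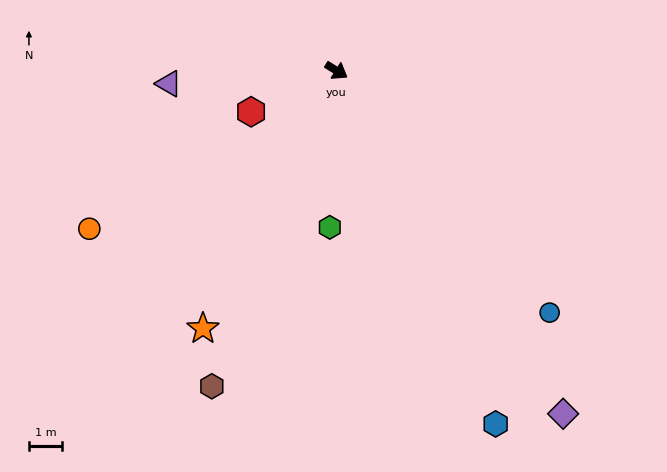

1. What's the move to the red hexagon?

turn right 122°, forward 2.9 m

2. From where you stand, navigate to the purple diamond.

turn right 25°, forward 12.4 m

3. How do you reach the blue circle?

turn right 17°, forward 9.7 m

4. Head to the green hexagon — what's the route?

turn right 61°, forward 4.7 m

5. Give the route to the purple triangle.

turn right 144°, forward 5.1 m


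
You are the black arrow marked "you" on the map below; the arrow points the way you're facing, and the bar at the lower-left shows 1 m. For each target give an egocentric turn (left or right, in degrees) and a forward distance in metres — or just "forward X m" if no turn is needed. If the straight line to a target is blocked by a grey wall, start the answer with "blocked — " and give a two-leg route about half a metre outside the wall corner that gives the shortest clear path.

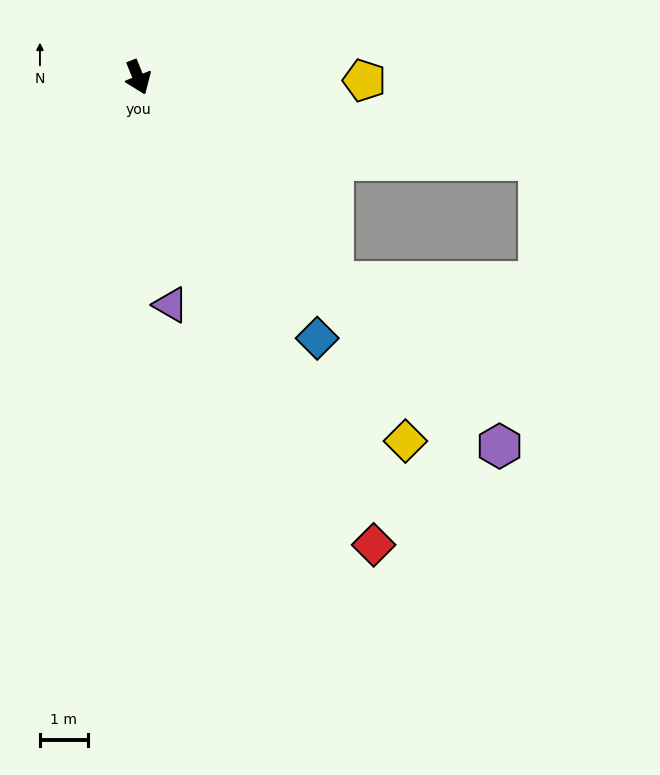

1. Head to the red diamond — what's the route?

turn left 5°, forward 10.9 m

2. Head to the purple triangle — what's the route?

turn right 14°, forward 4.8 m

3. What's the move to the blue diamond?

turn left 13°, forward 6.6 m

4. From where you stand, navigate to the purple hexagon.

turn left 22°, forward 10.8 m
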